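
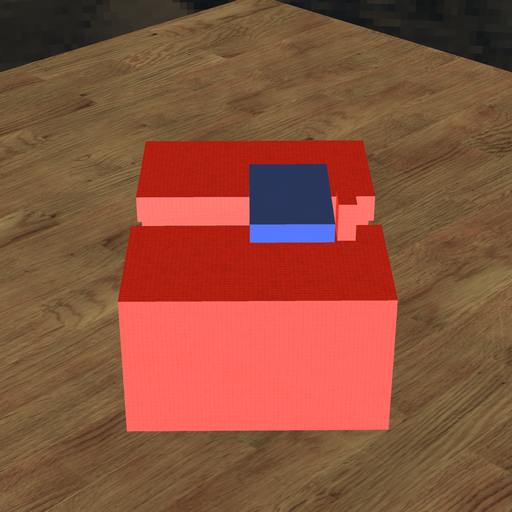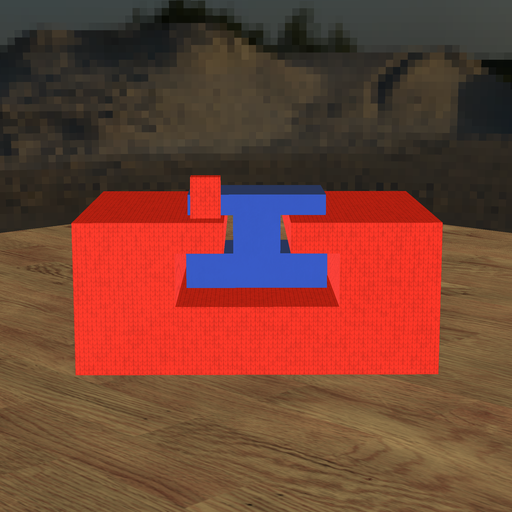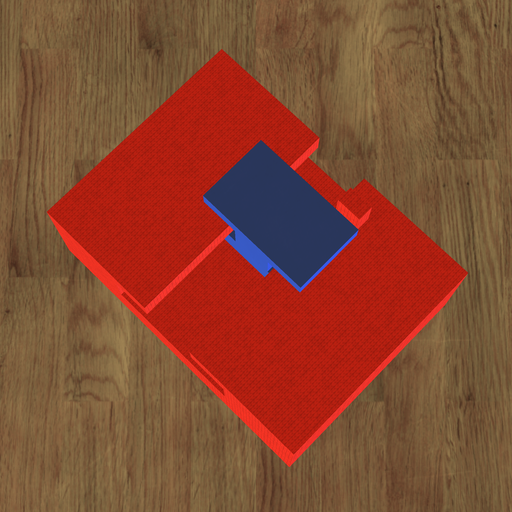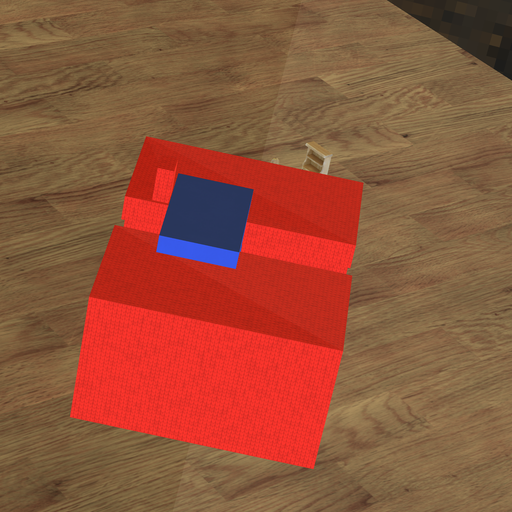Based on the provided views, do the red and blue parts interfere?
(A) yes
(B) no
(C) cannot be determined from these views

(B) no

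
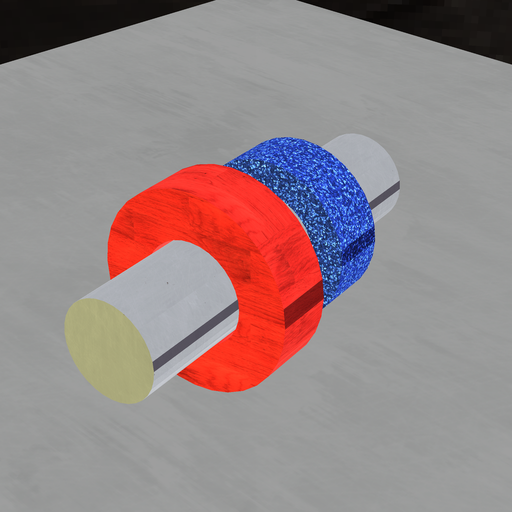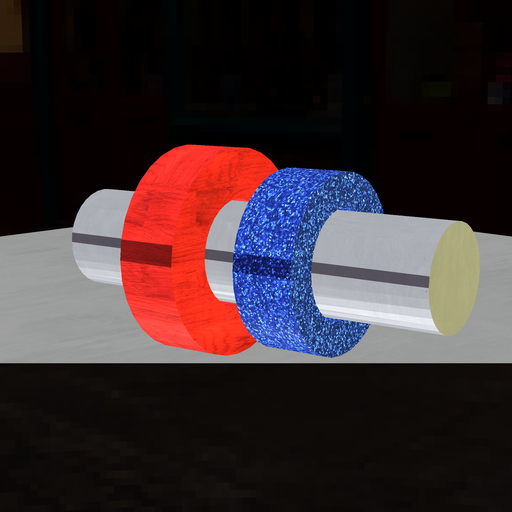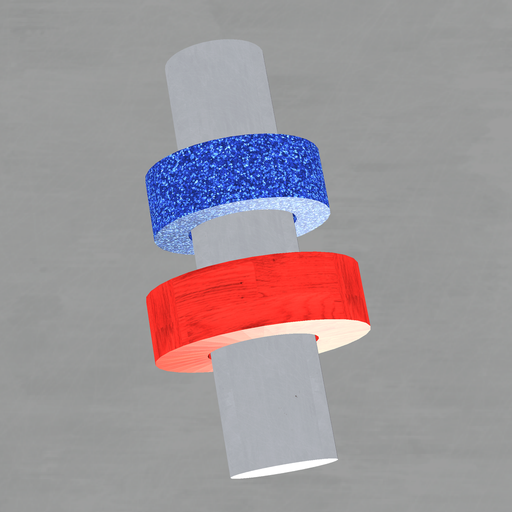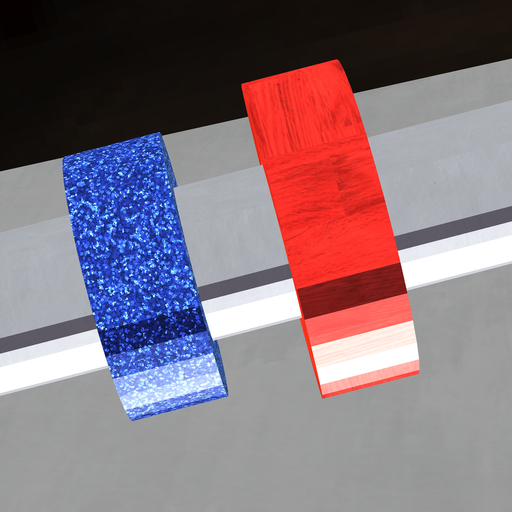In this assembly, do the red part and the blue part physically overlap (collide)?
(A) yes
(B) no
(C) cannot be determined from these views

(B) no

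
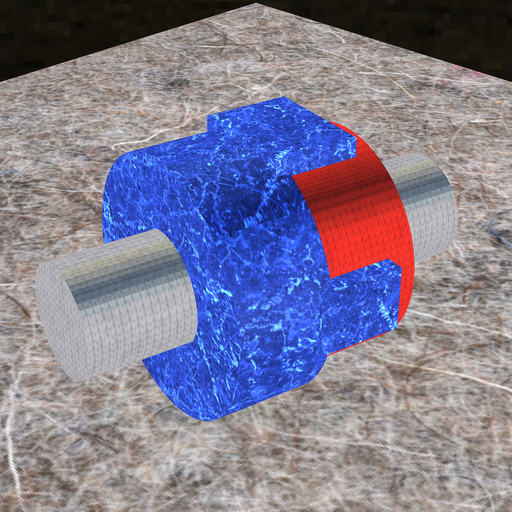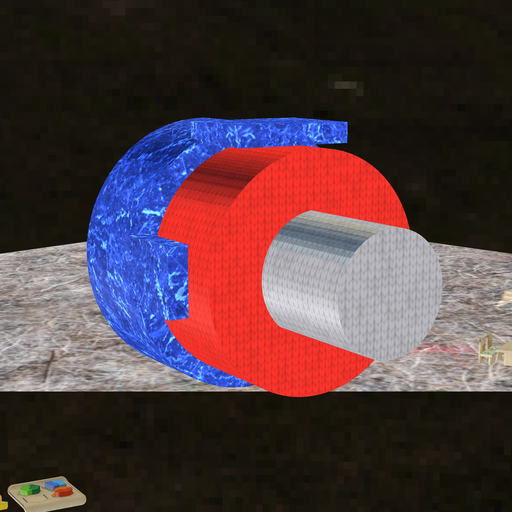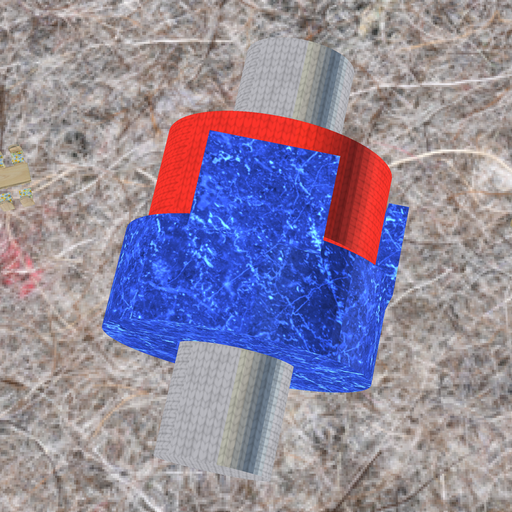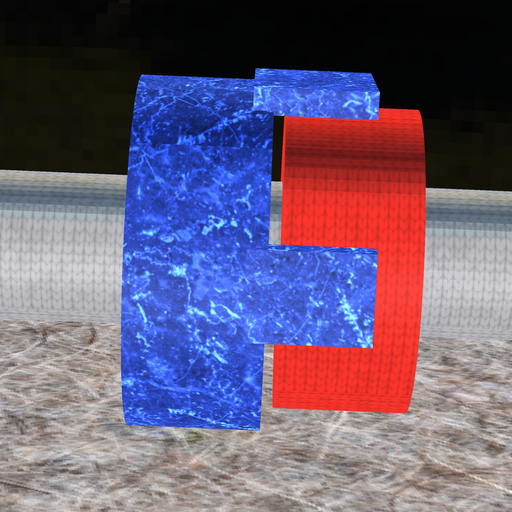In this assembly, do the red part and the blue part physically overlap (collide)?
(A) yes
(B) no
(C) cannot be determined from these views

(B) no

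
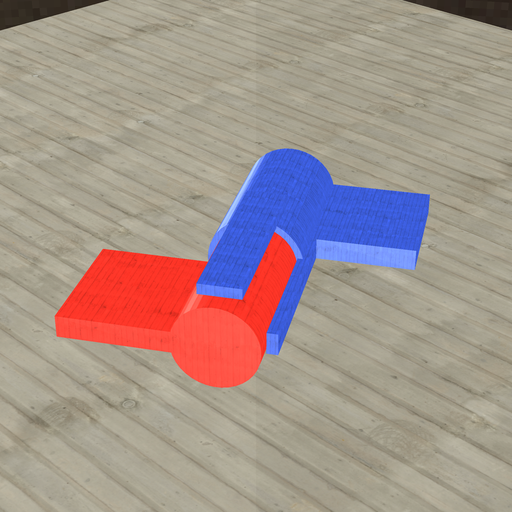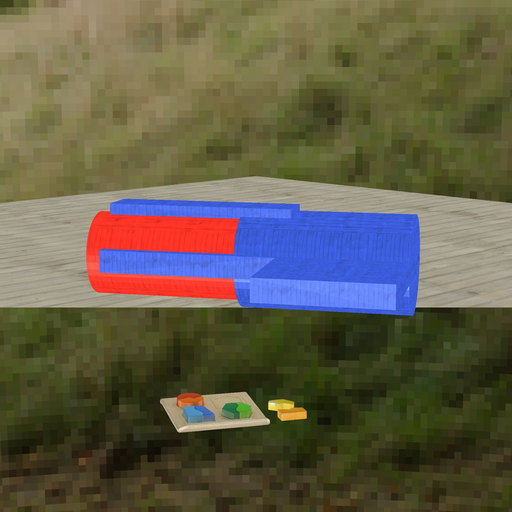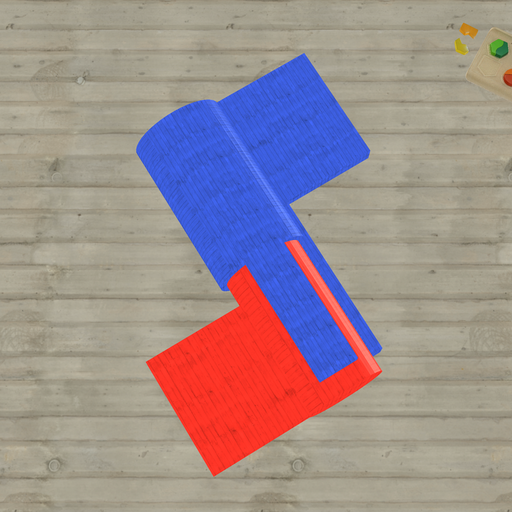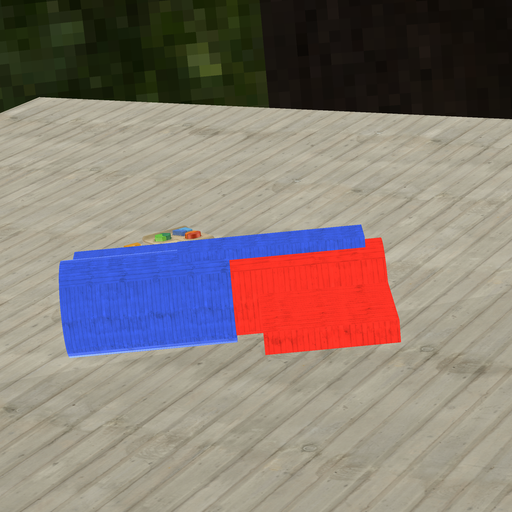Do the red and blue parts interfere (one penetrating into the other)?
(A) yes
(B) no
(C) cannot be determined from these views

(A) yes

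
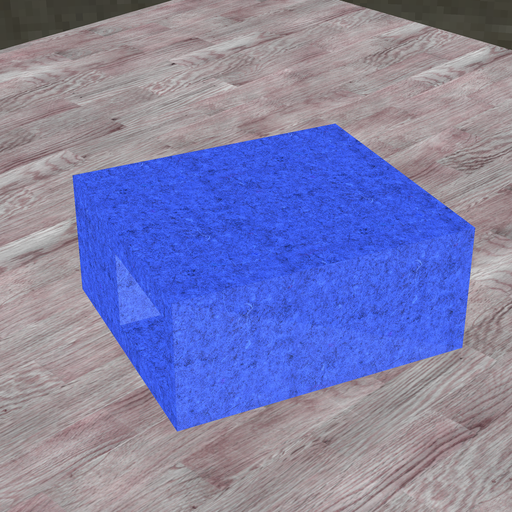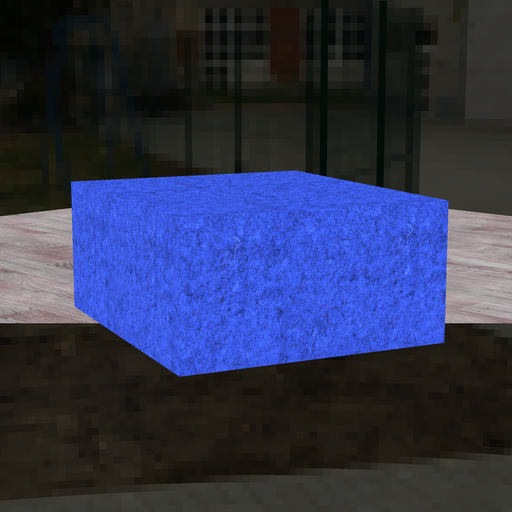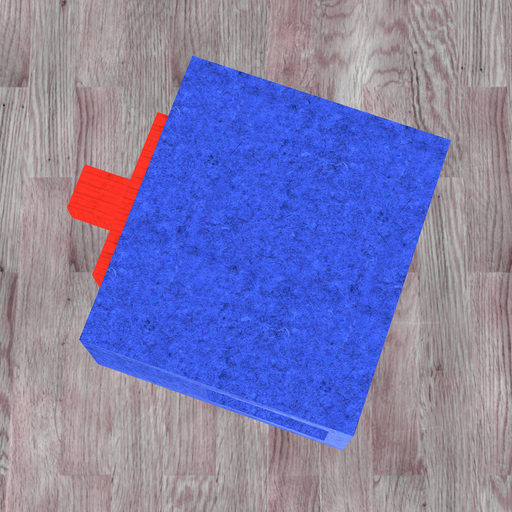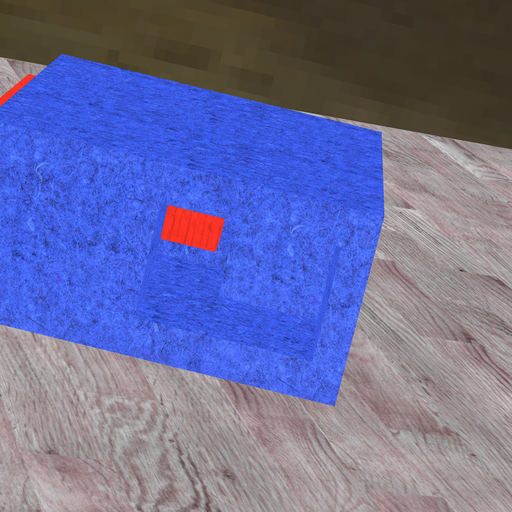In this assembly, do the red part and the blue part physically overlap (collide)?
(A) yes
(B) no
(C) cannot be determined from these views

(B) no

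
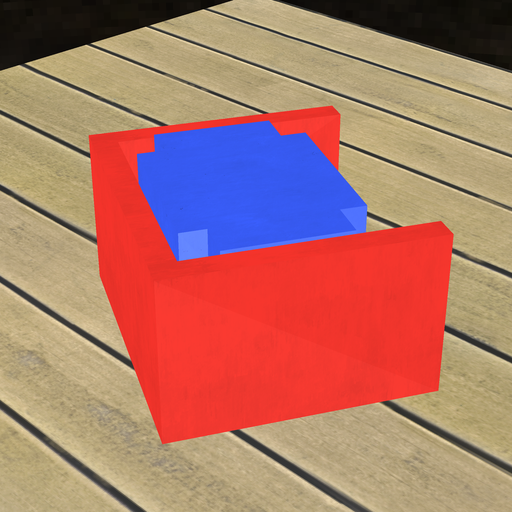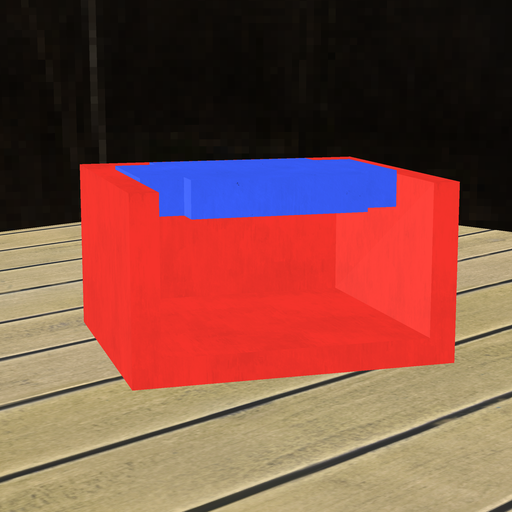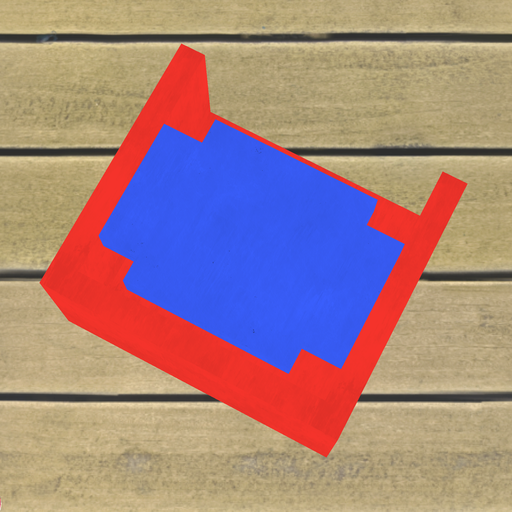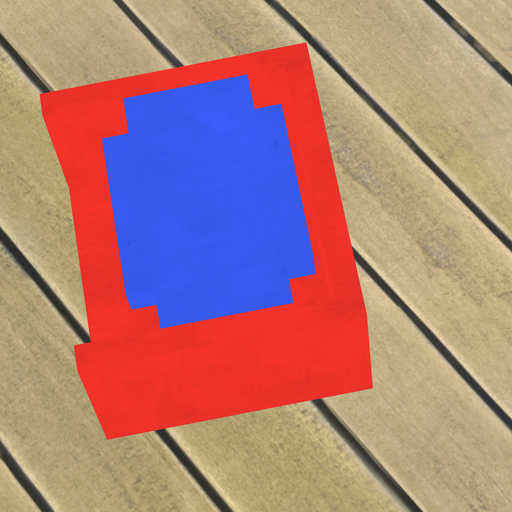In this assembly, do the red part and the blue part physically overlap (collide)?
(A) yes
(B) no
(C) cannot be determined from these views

(B) no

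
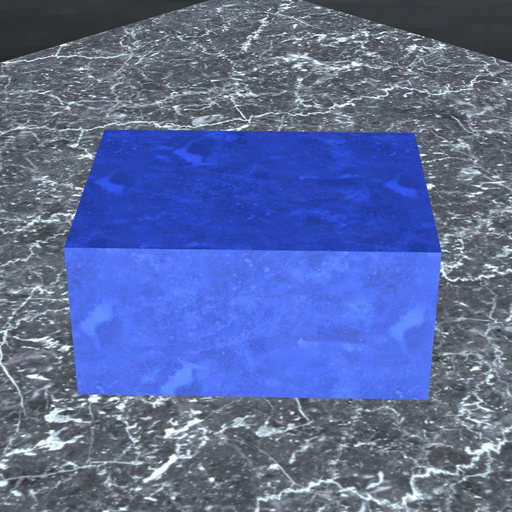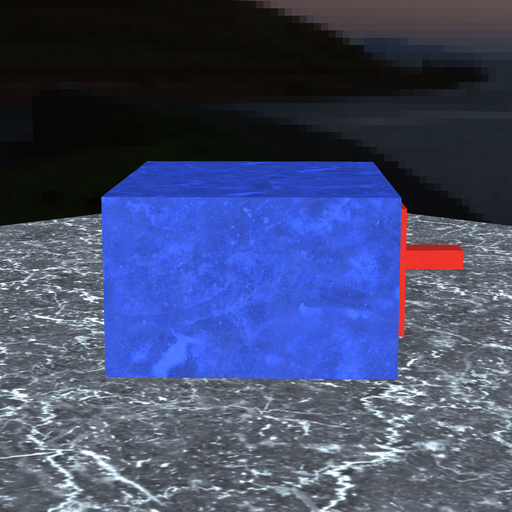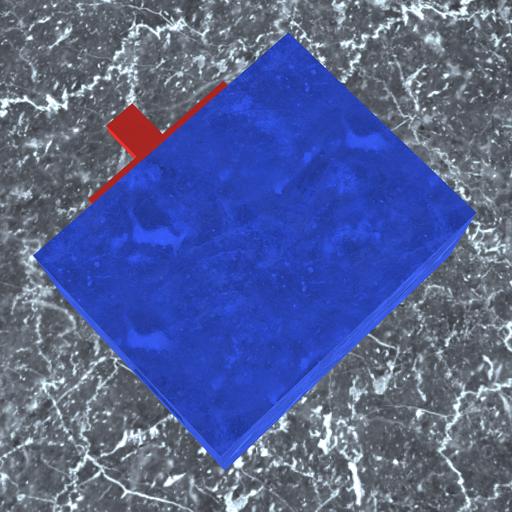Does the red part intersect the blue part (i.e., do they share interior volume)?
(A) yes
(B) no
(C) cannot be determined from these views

(C) cannot be determined from these views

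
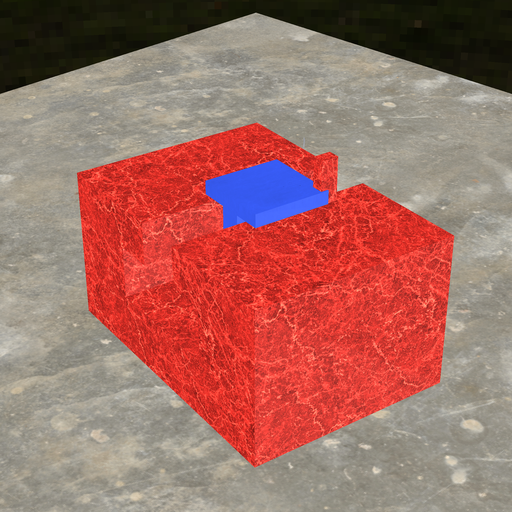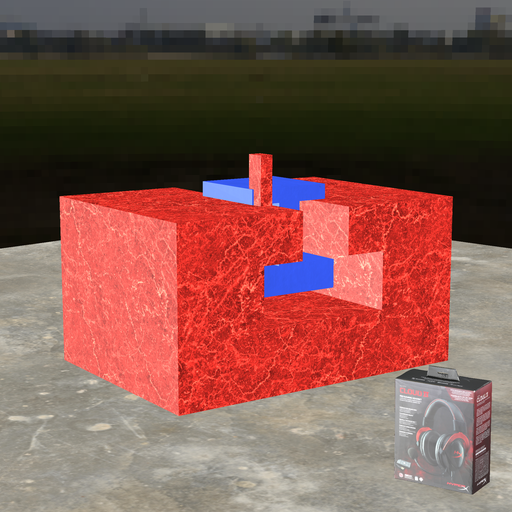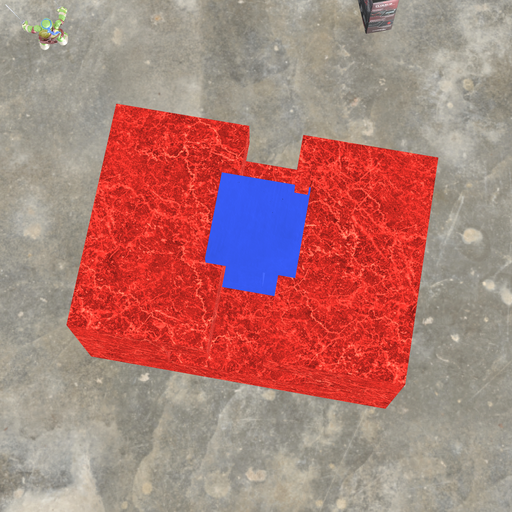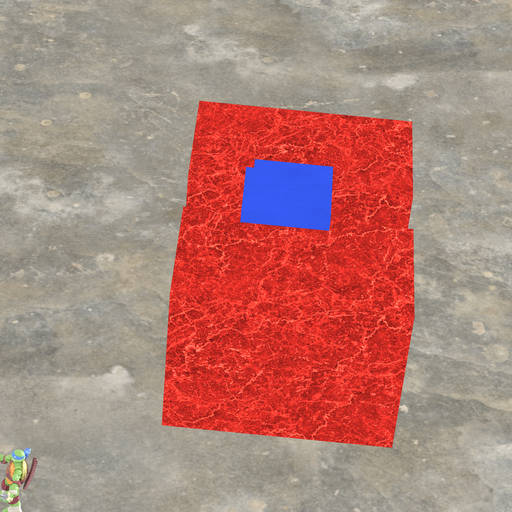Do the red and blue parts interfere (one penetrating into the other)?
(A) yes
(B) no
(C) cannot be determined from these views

(A) yes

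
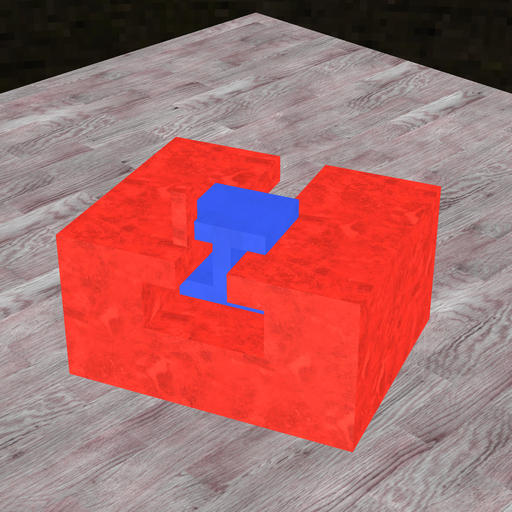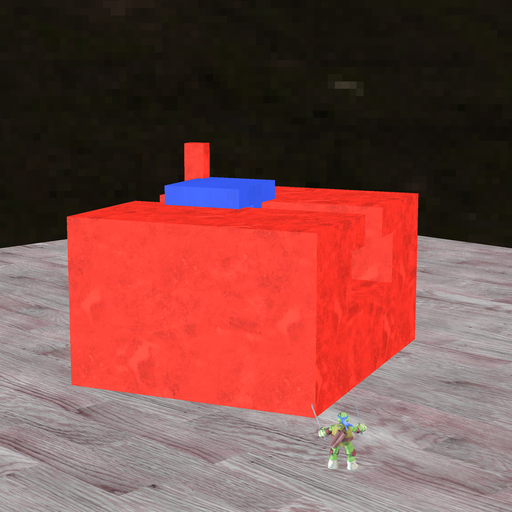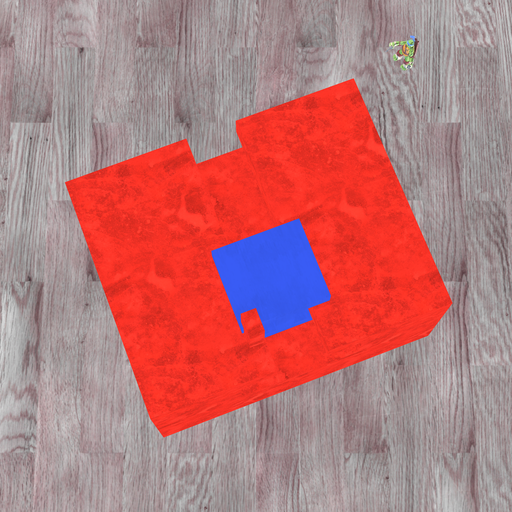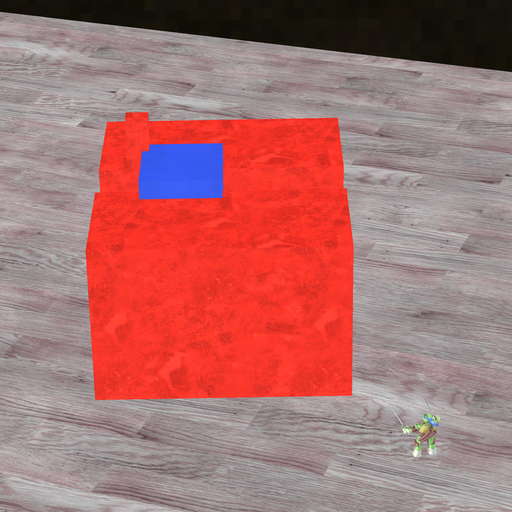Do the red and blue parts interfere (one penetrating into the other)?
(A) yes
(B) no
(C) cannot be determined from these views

(A) yes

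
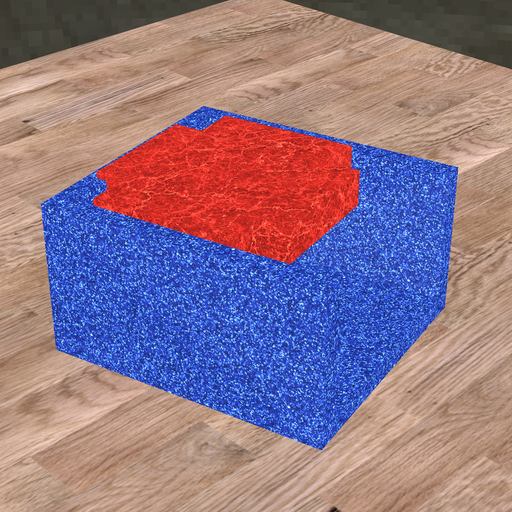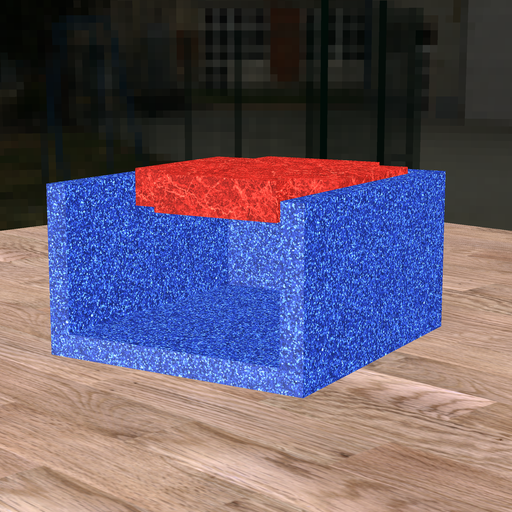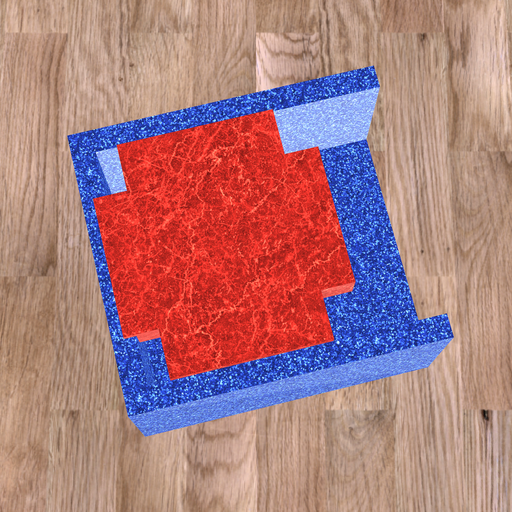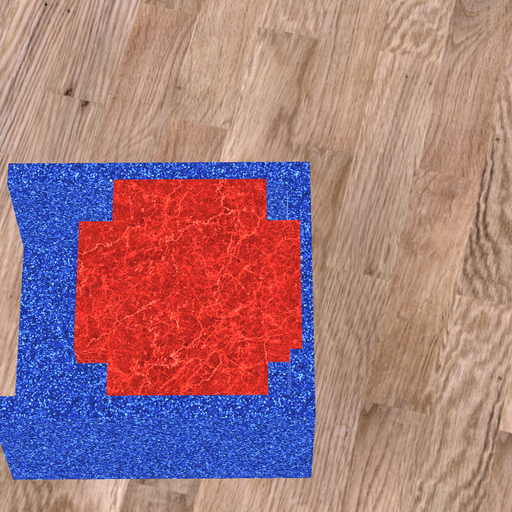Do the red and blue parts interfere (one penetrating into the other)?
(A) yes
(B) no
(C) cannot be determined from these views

(A) yes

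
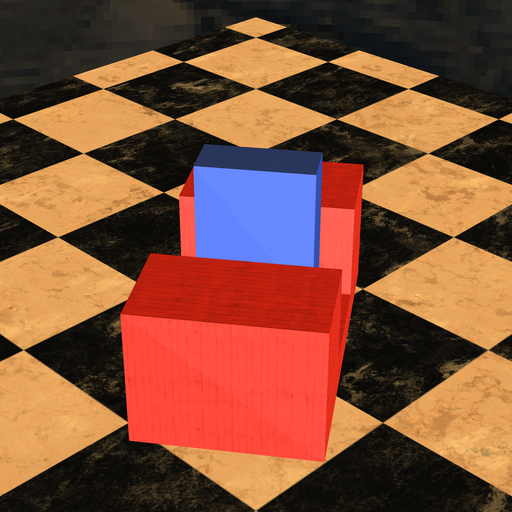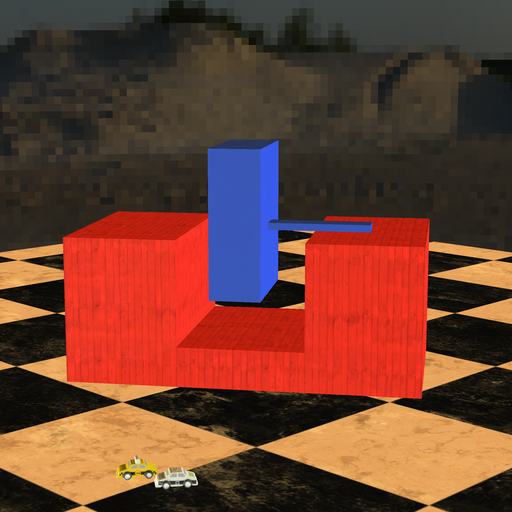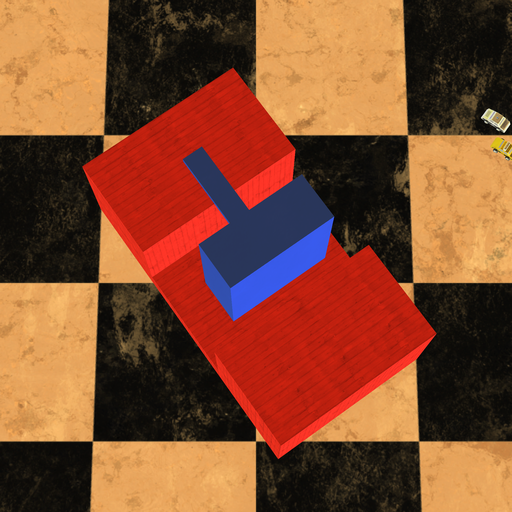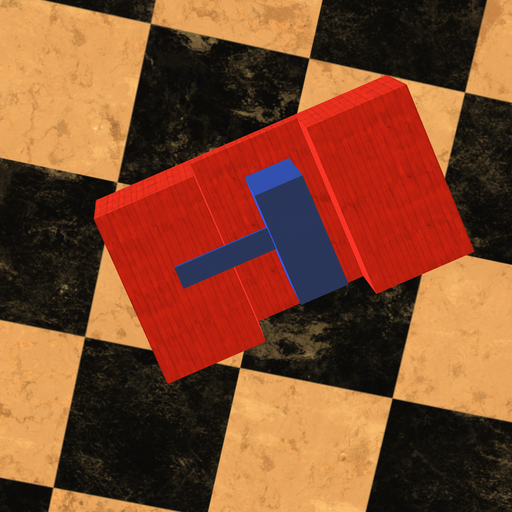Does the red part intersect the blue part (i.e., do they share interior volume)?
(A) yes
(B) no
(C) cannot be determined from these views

(B) no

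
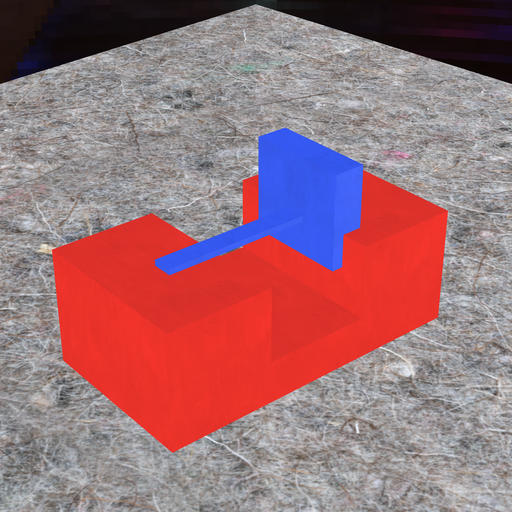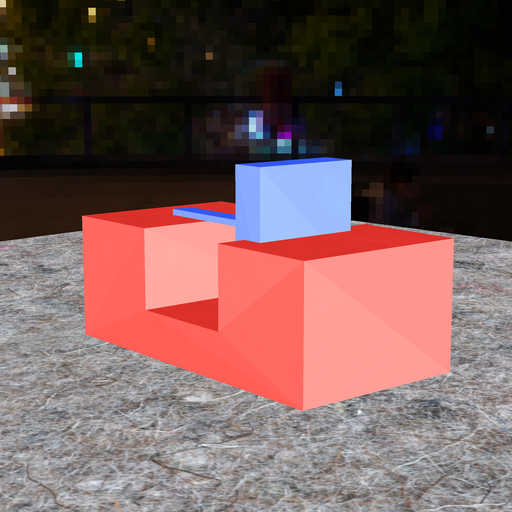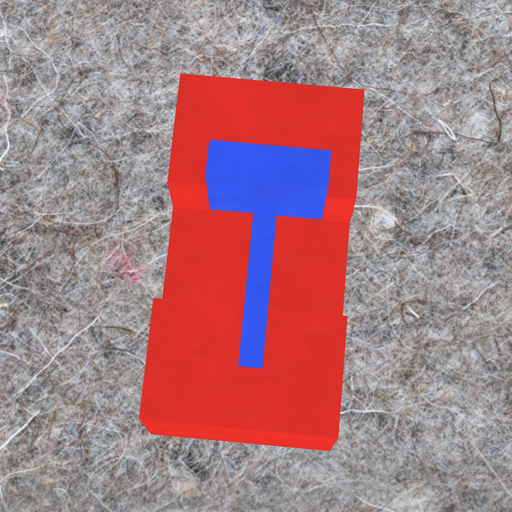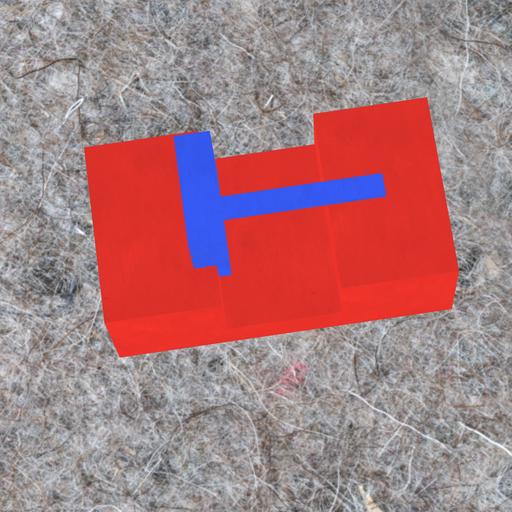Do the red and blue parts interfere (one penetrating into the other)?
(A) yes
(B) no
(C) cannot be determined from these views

(A) yes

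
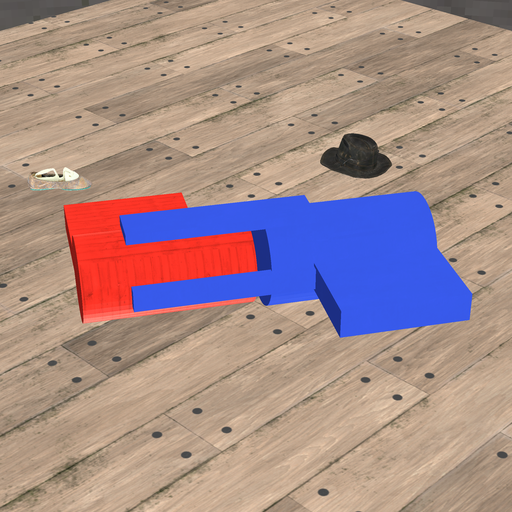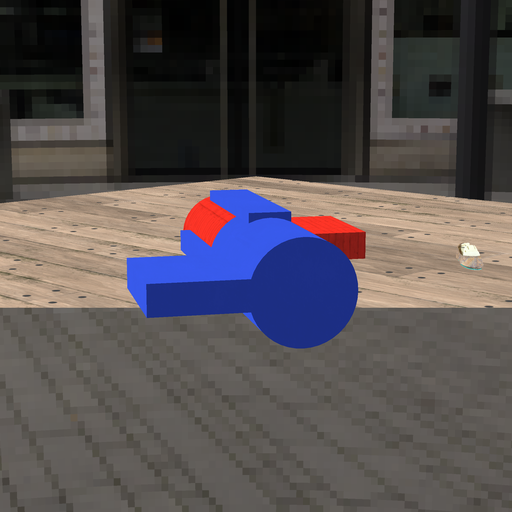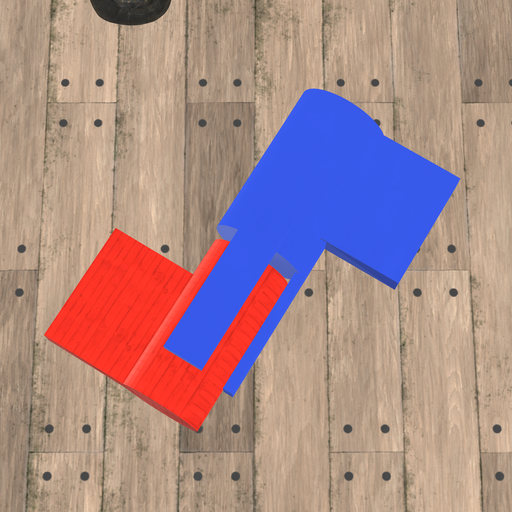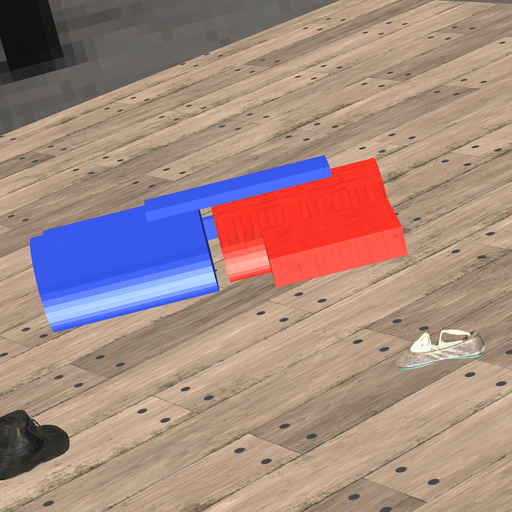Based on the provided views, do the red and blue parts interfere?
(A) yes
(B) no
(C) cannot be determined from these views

(B) no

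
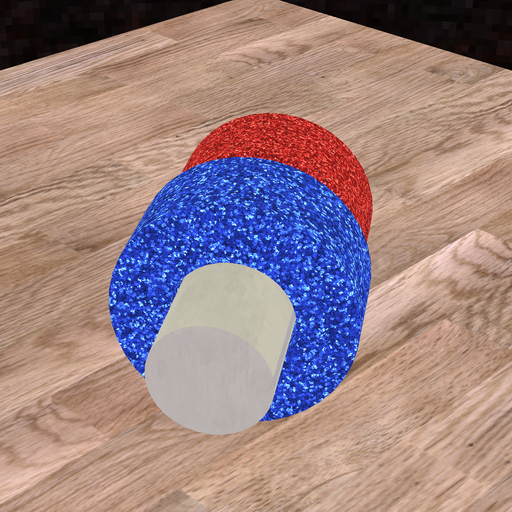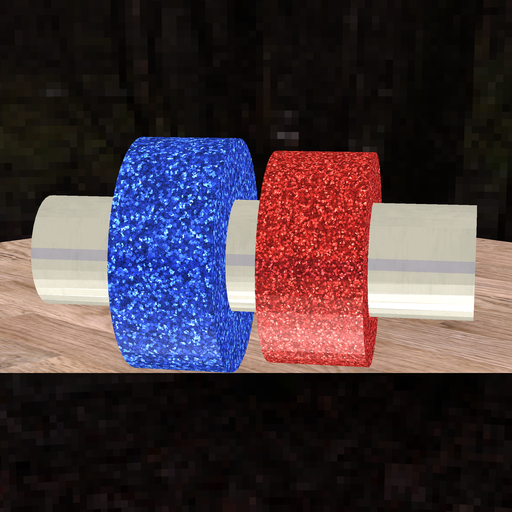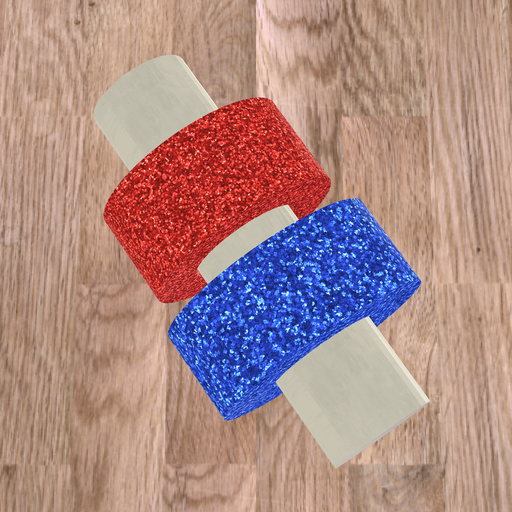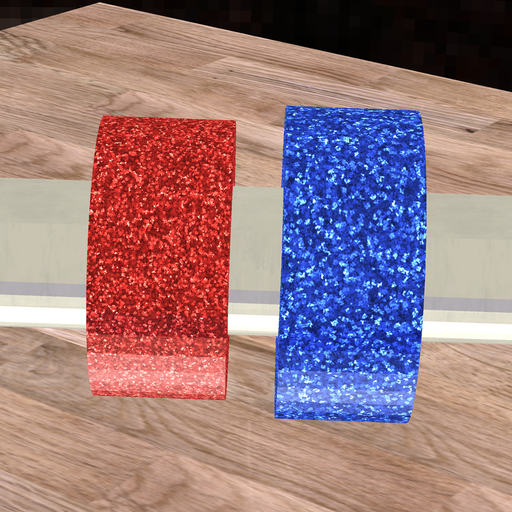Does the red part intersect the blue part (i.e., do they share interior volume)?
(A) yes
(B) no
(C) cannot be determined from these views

(B) no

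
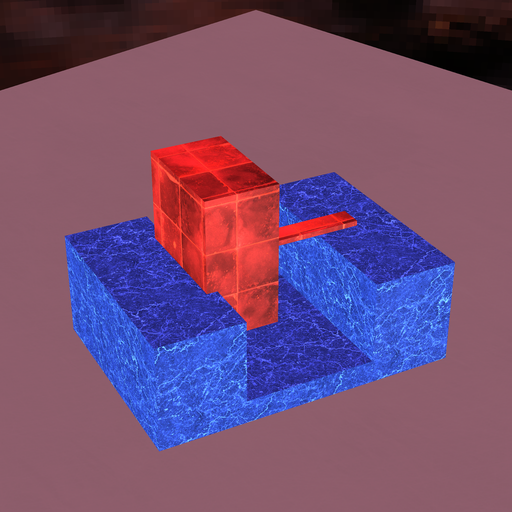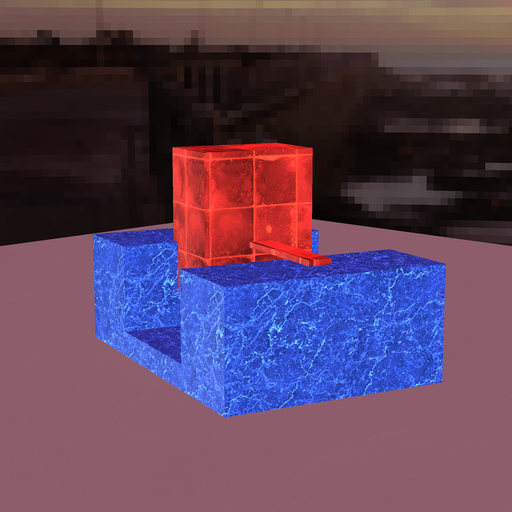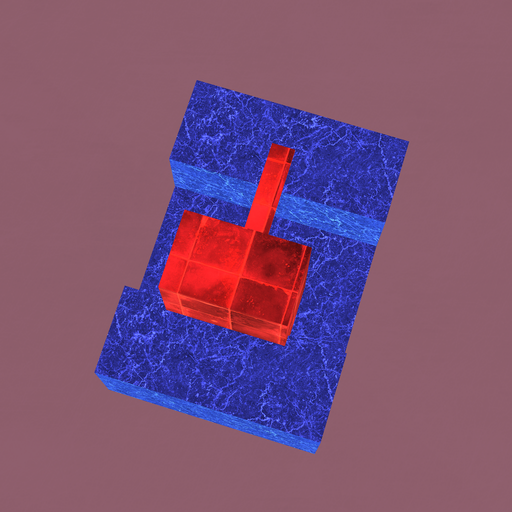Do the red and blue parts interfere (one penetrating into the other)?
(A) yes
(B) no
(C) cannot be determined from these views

(A) yes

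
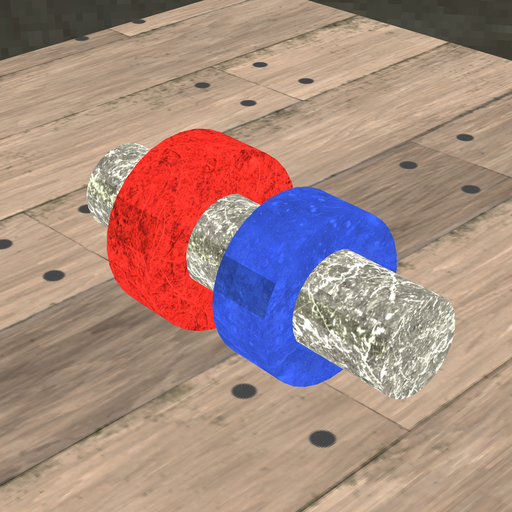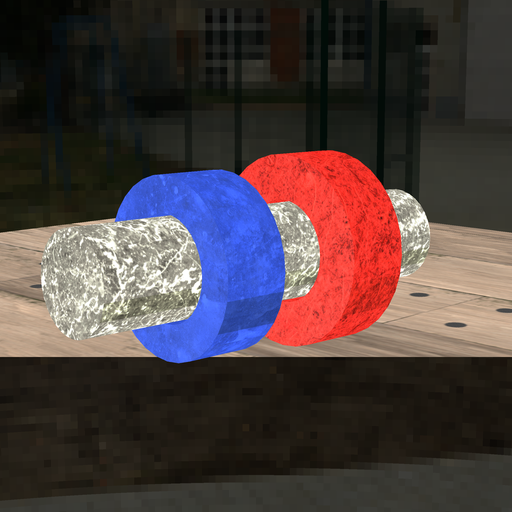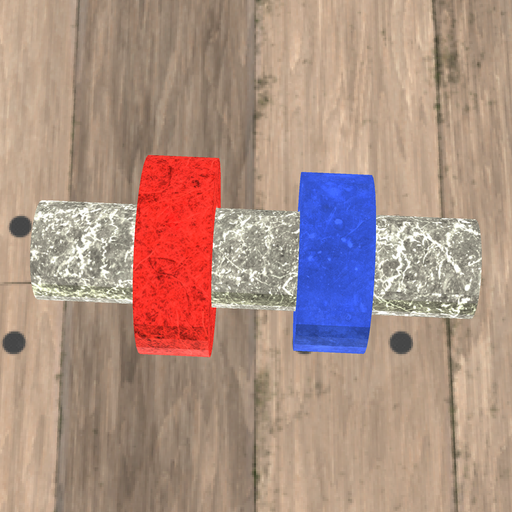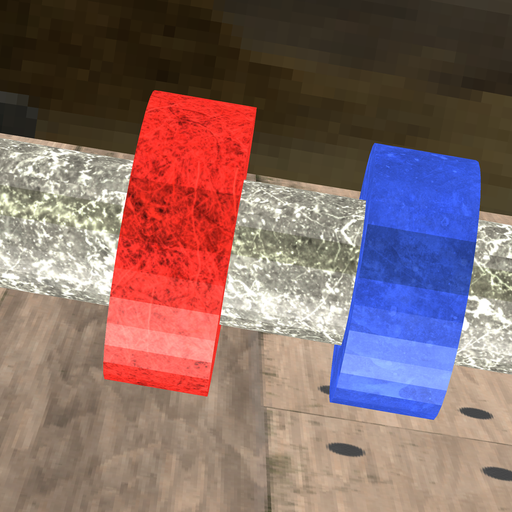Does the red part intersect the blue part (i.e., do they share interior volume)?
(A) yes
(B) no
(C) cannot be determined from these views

(B) no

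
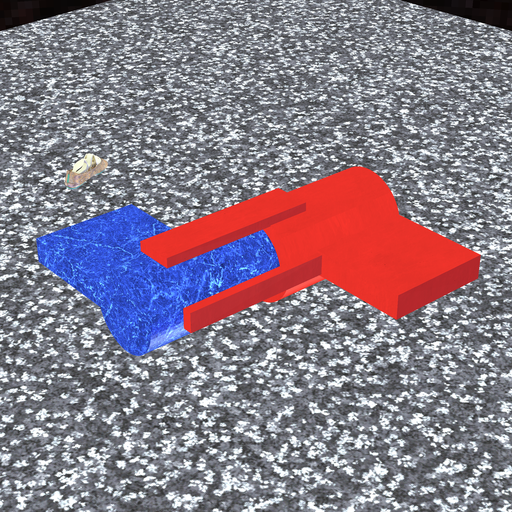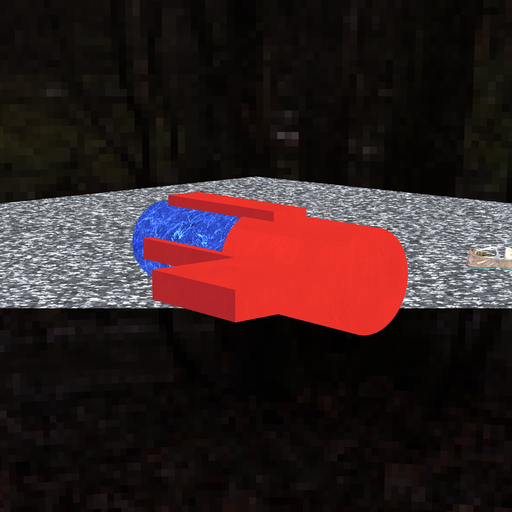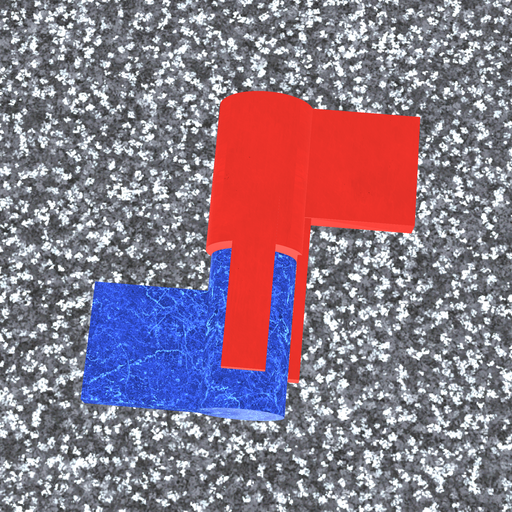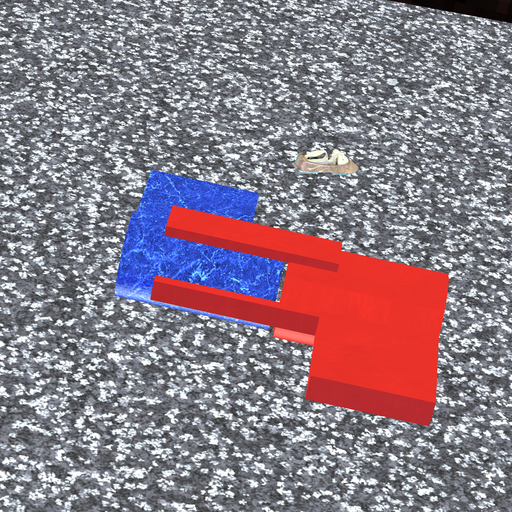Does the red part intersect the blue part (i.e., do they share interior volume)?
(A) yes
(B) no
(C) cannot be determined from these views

(B) no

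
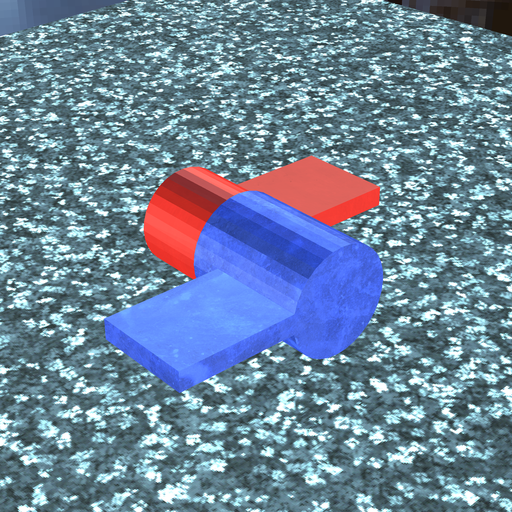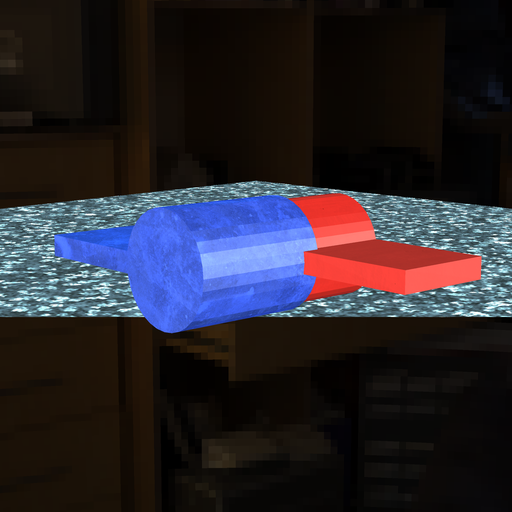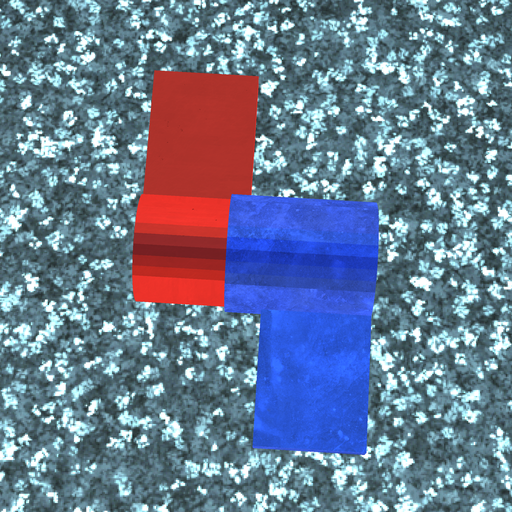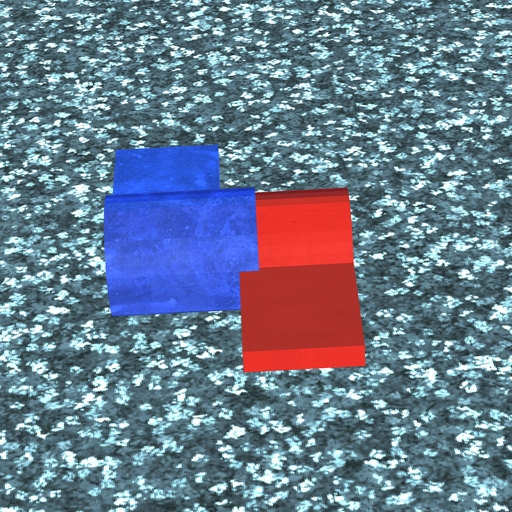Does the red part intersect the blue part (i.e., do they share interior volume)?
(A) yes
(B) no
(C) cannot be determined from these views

(A) yes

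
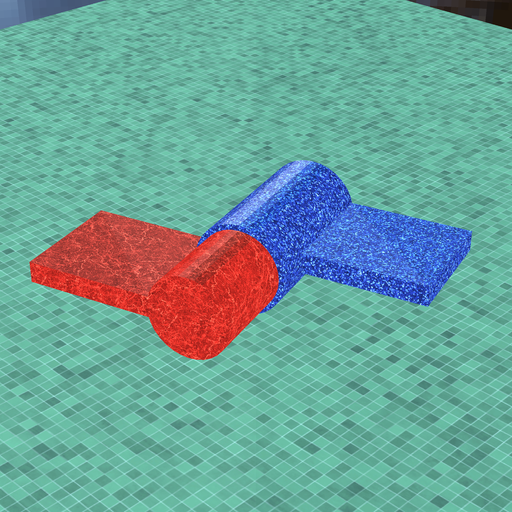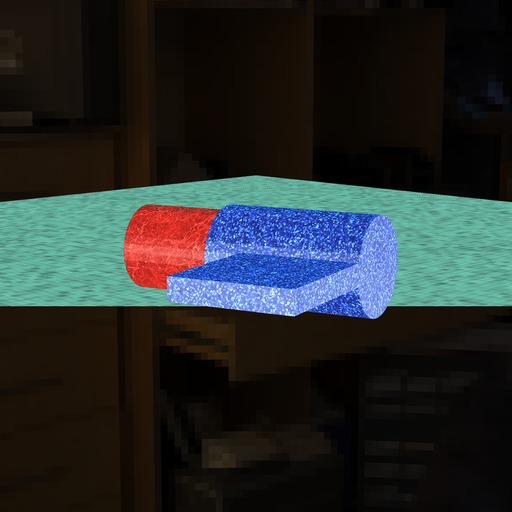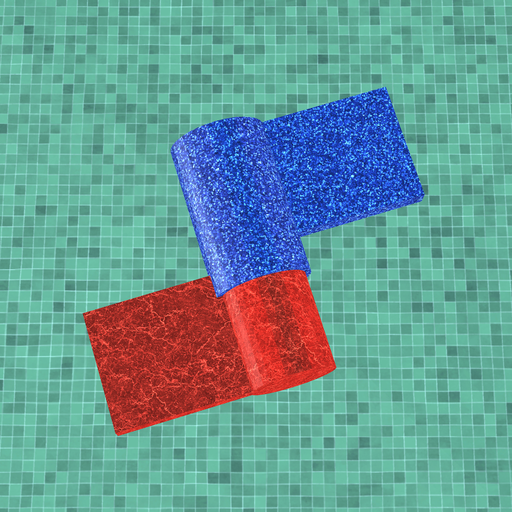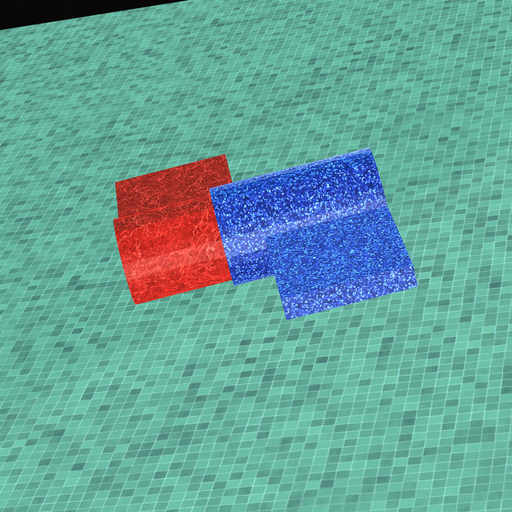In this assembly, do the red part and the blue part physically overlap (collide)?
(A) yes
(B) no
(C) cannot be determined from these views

(A) yes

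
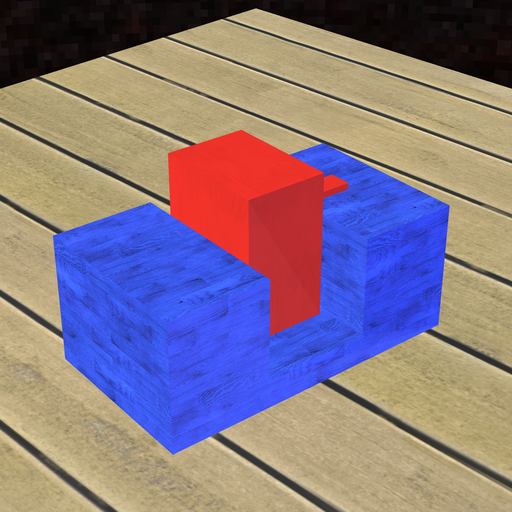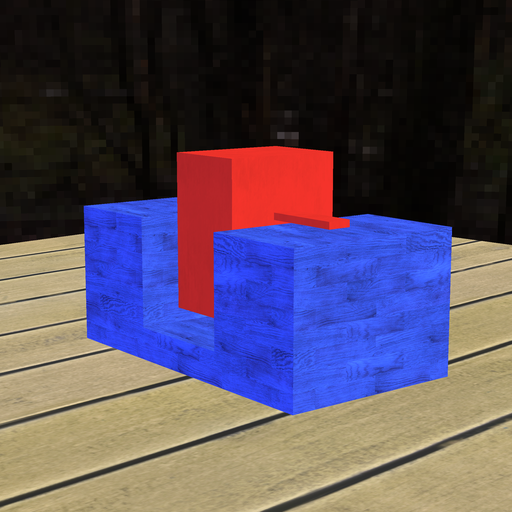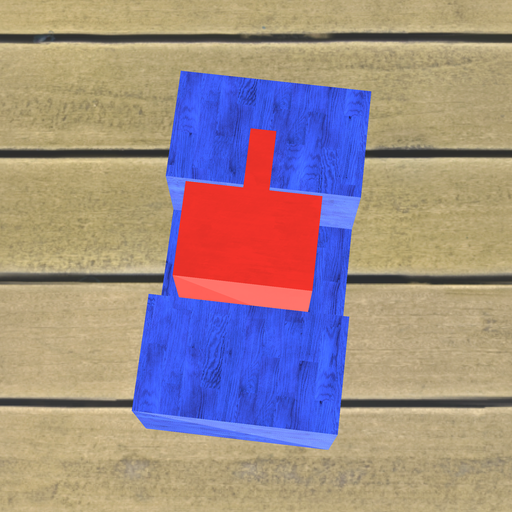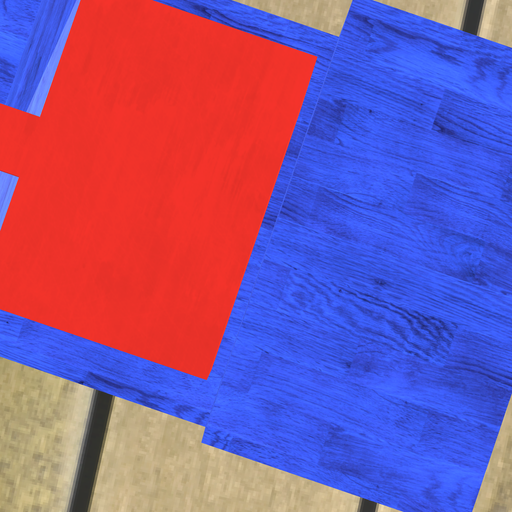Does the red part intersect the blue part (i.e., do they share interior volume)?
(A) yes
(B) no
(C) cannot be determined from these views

(B) no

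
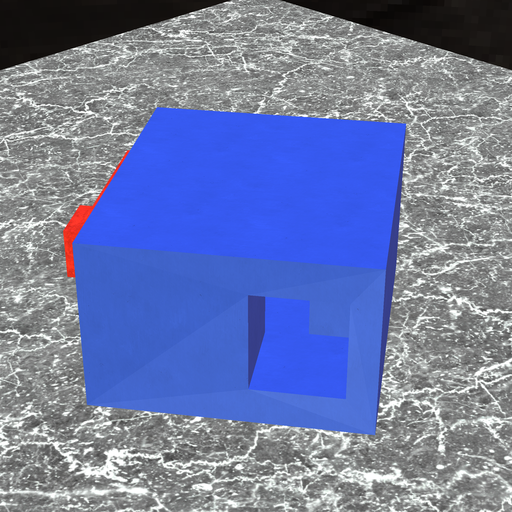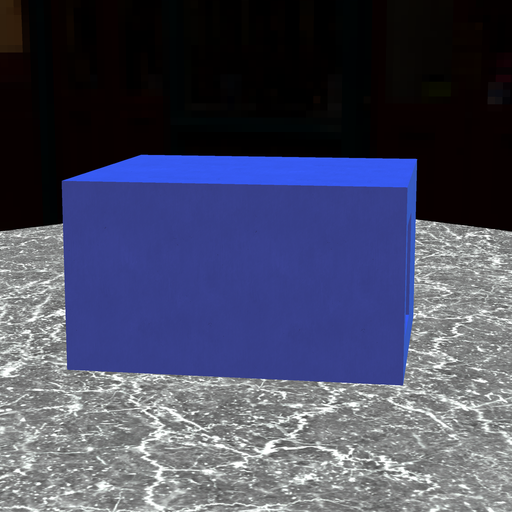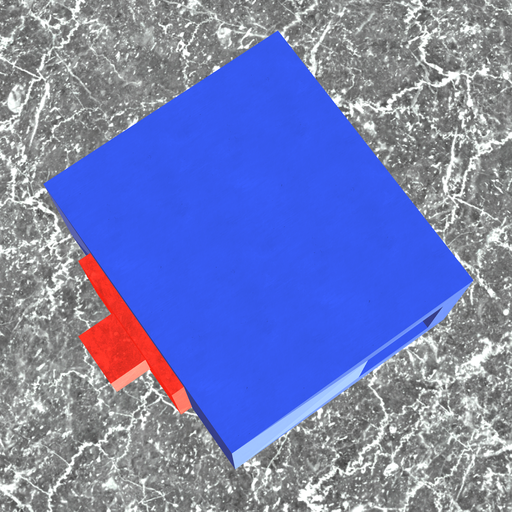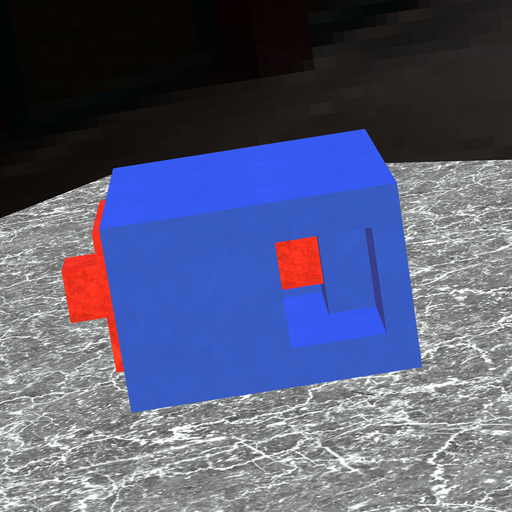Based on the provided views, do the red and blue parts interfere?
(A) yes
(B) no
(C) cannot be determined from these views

(A) yes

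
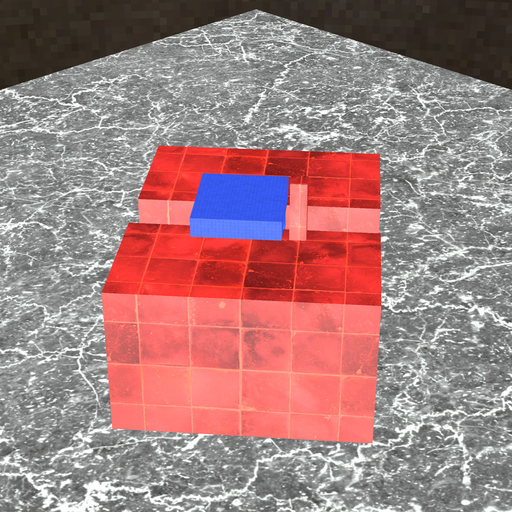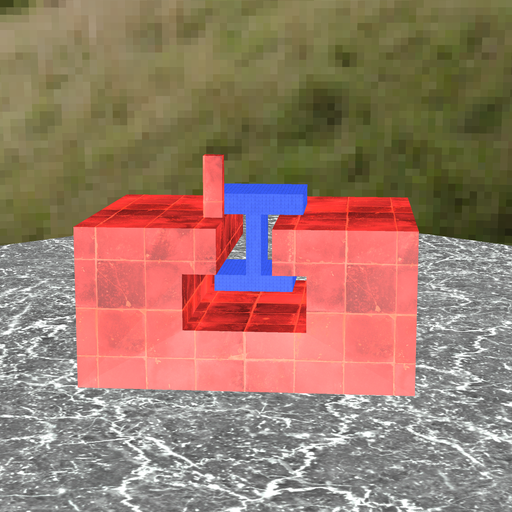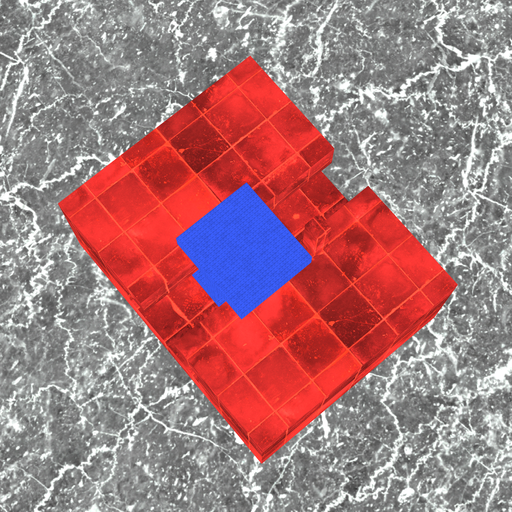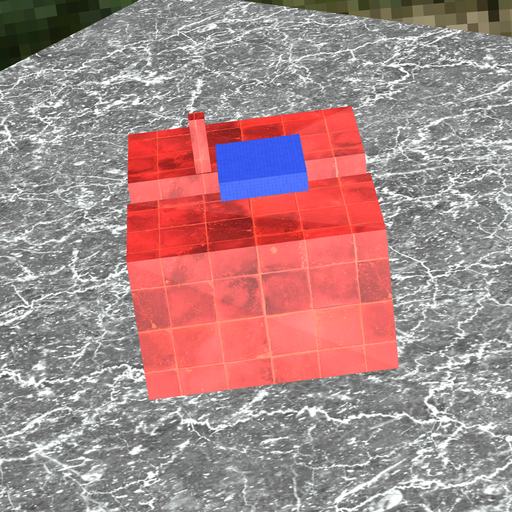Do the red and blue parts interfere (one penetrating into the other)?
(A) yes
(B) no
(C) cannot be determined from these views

(B) no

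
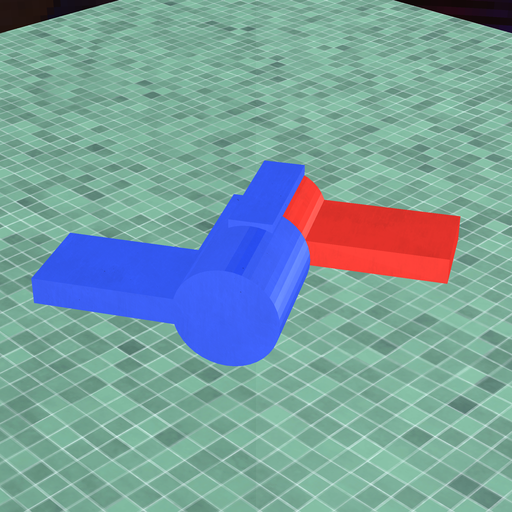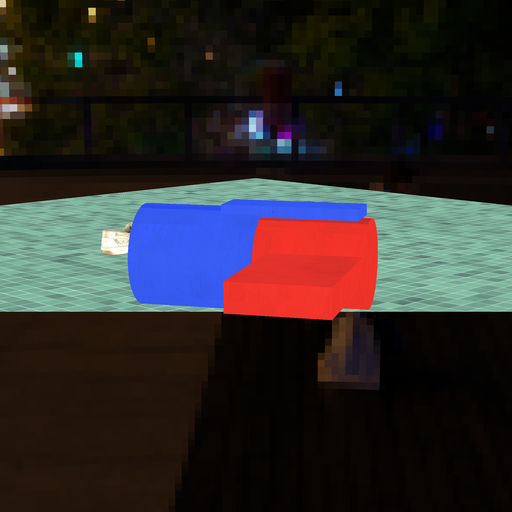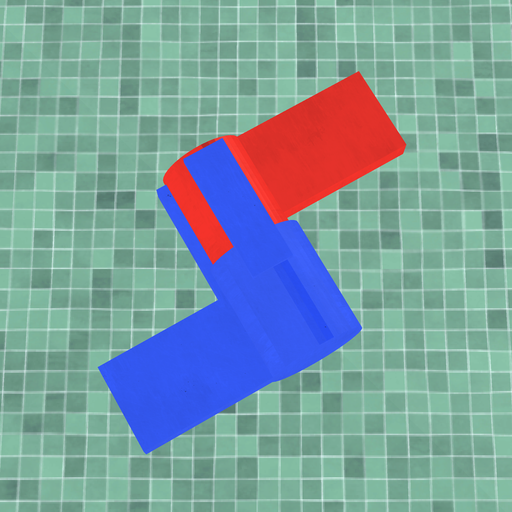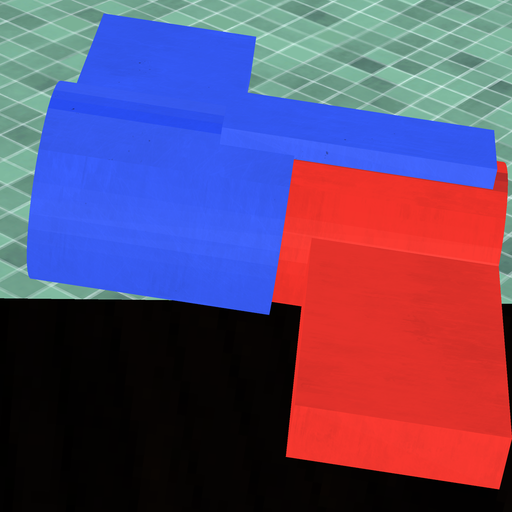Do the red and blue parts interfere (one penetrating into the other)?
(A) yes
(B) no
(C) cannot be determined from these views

(A) yes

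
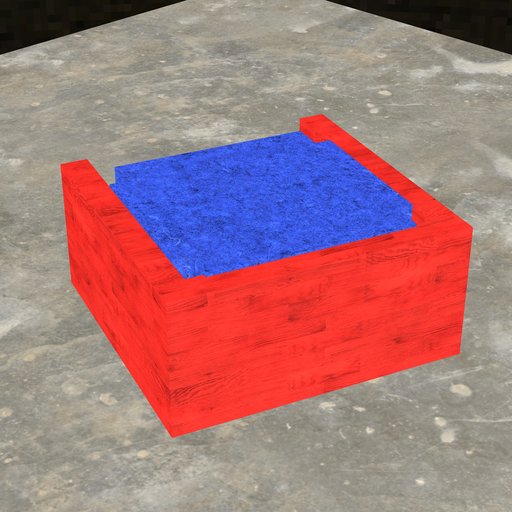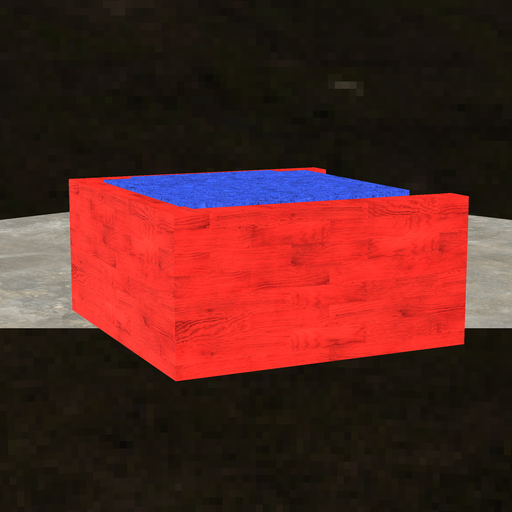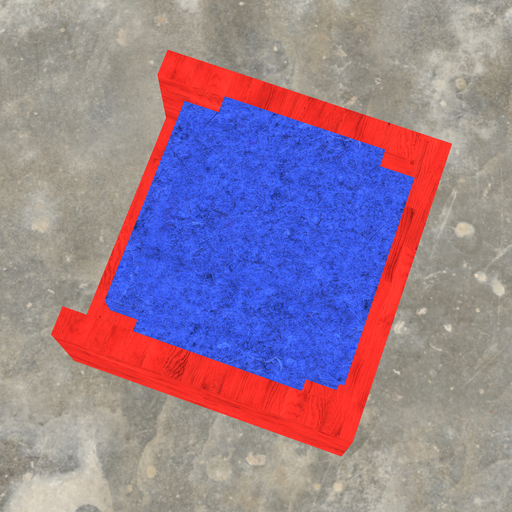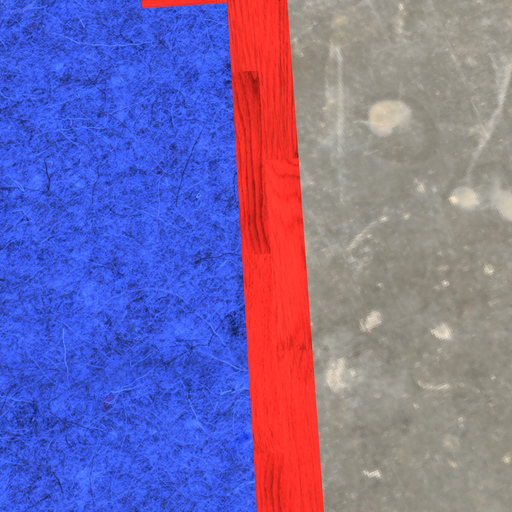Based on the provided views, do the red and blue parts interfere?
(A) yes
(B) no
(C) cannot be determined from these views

(A) yes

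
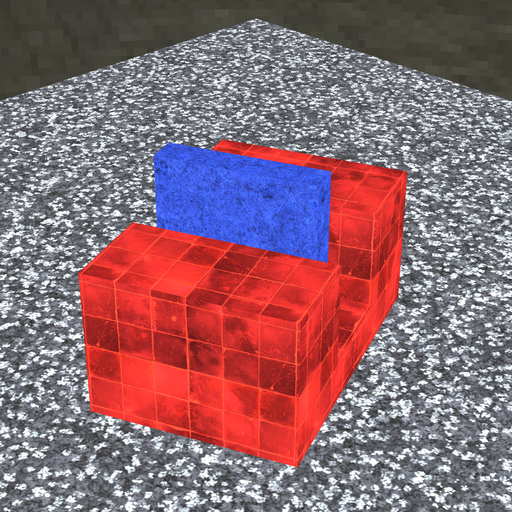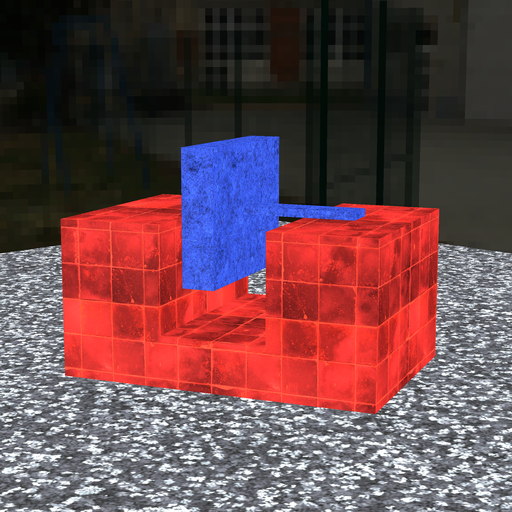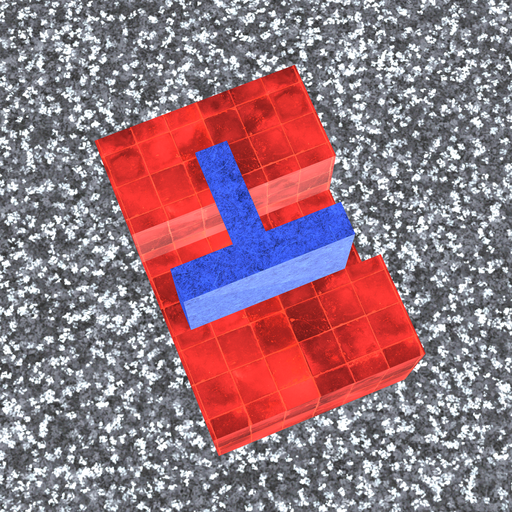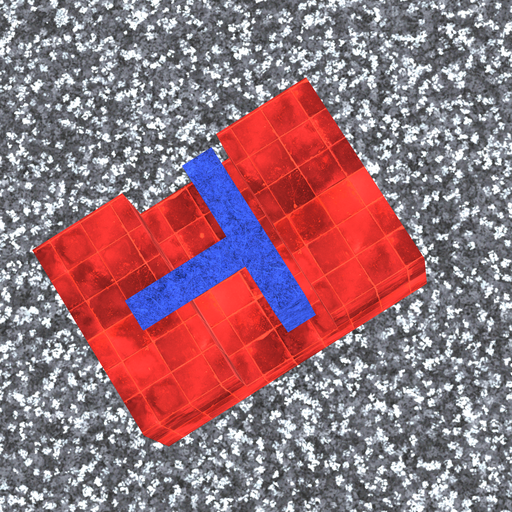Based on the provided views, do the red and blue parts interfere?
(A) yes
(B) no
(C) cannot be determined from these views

(B) no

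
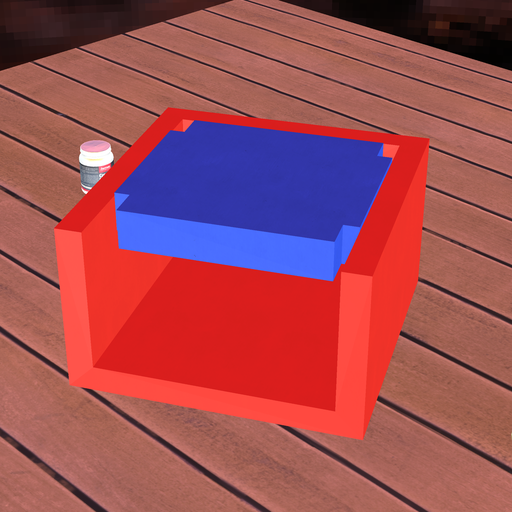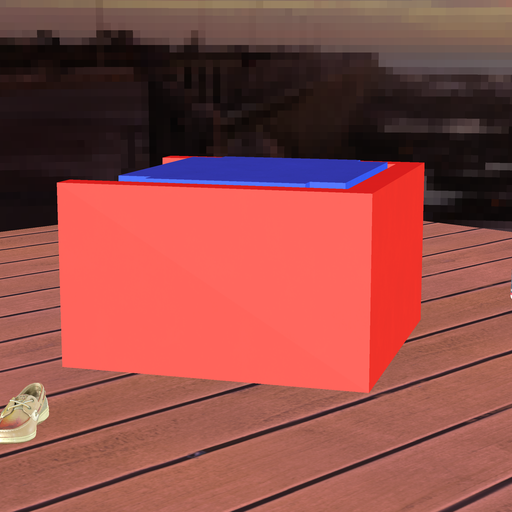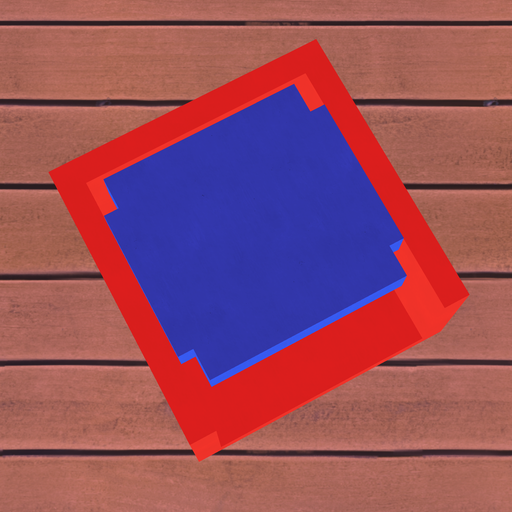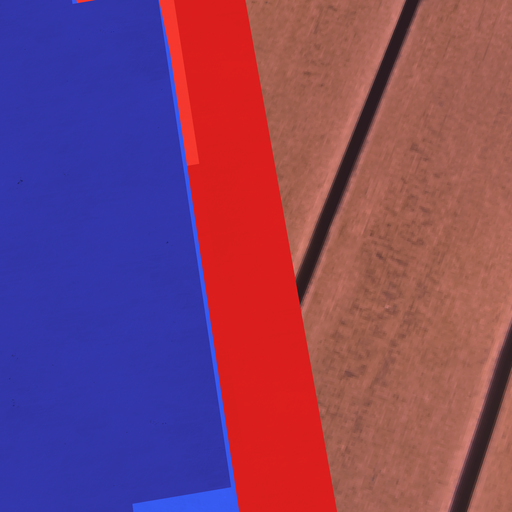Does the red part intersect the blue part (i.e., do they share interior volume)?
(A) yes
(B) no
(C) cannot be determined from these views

(B) no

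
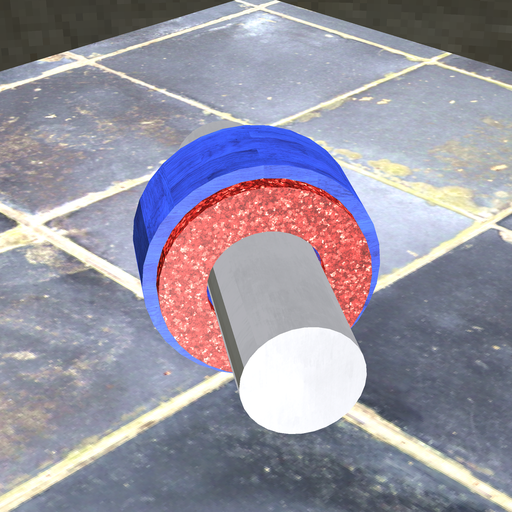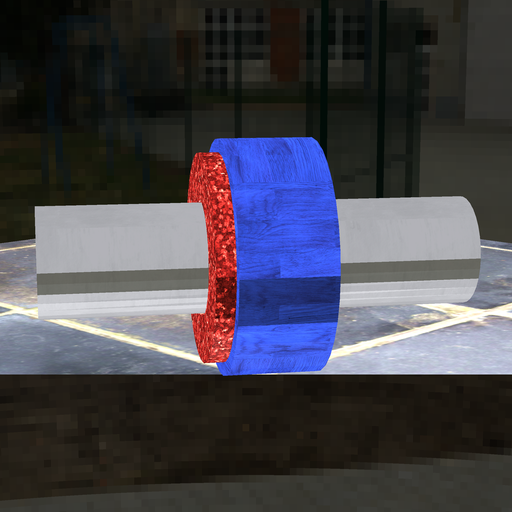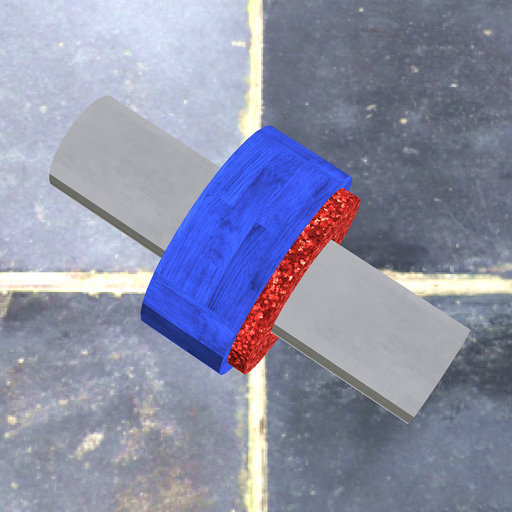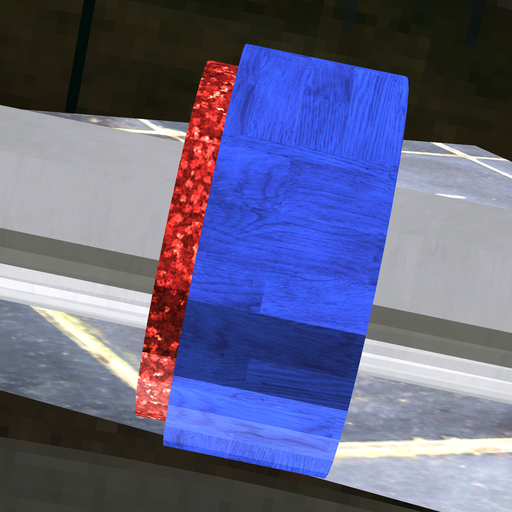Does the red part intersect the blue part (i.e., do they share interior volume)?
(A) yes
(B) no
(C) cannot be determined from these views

(A) yes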